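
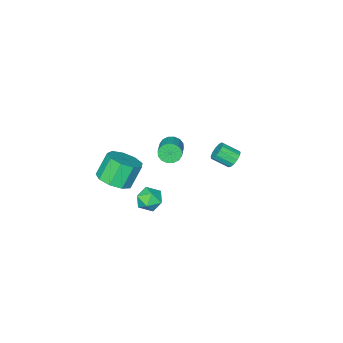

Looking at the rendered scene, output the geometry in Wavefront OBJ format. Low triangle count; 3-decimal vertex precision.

v 3.06 1.45 -1.507
v 3.468 1.928 -0.997
v 3.852 0.452 -1.203
v 4.26 0.93 -0.693
v 3.5 0.709 -0.521
v 3.011 1.325 -0.709
v 4.309 1.055 -1.491
v 3.82 1.671 -1.679
v 4.239 1.684 -0.987
v 3.739 1.47 -0.387
v 3.581 0.91 -1.813
v 3.081 0.696 -1.213
v 2.372 -3.464 -3.55
v 3.129 -2.869 -3.106
v 2.324 -2.86 -1.746
v 1.568 -3.456 -2.19
v 2.624 -2.444 -3.407
v 1.819 -2.436 -2.048
v 2.001 -2.497 -3.776
v 1.197 -2.489 -2.416
v 1.552 -3.003 -4.038
v 0.748 -2.994 -2.678
v 1.487 -3.724 -4.072
v 0.683 -3.715 -2.712
v 1.836 -4.324 -3.862
v 1.031 -4.315 -2.502
v 2.436 -4.521 -3.506
v 1.631 -4.513 -2.146
v 3.006 -4.224 -3.17
v 2.201 -4.216 -1.81
v 3.28 -3.572 -3.012
v 2.475 -3.563 -1.653
v -1.842 -3.619 -3.08
v -1.383 -3.791 -3.552
v -0.439 -2.814 -2.991
v -0.898 -2.641 -2.52
v -1.569 -3.529 -3.697
v -0.624 -2.552 -3.136
v -1.827 -3.291 -3.676
v -0.883 -2.314 -3.115
v -2.09 -3.141 -3.496
v -1.145 -2.164 -2.935
v -2.286 -3.119 -3.205
v -1.342 -2.141 -2.644
v -2.363 -3.23 -2.88
v -1.419 -2.253 -2.319
v -2.301 -3.446 -2.609
v -1.357 -2.469 -2.048
v -2.116 -3.708 -2.464
v -1.171 -2.731 -1.903
v -1.857 -3.946 -2.485
v -0.913 -2.969 -1.924
v -1.595 -4.096 -2.665
v -0.65 -3.119 -2.104
v -1.398 -4.119 -2.956
v -0.454 -3.141 -2.395
v -1.321 -4.007 -3.281
v -0.377 -3.03 -2.72
v -4.229 -1.067 -3.859
v -3.713 -0.78 -4.046
v -3.074 -1.526 -3.428
v -3.591 -1.813 -3.241
v -3.812 -0.621 -3.751
v -3.174 -1.367 -3.134
v -4.044 -0.604 -3.491
v -3.406 -1.35 -2.873
v -4.335 -0.733 -3.347
v -3.696 -1.479 -2.729
v -4.592 -0.969 -3.366
v -3.954 -1.715 -2.748
v -4.734 -1.236 -3.541
v -4.096 -1.982 -2.923
v -4.716 -1.449 -3.817
v -4.077 -2.195 -3.199
v -4.543 -1.541 -4.107
v -3.905 -2.287 -3.489
v -4.271 -1.482 -4.317
v -3.632 -2.228 -3.7
v -3.985 -1.292 -4.383
v -3.347 -2.038 -3.765
v -3.777 -1.03 -4.282
v -3.139 -1.776 -3.664
f 1 12 6
f 1 6 2
f 1 2 8
f 1 8 11
f 1 11 12
f 2 6 10
f 6 12 5
f 12 11 3
f 11 8 7
f 8 2 9
f 4 10 5
f 4 5 3
f 4 3 7
f 4 7 9
f 4 9 10
f 5 10 6
f 3 5 12
f 7 3 11
f 9 7 8
f 10 9 2
f 14 13 17
f 14 17 15
f 15 17 18
f 15 18 16
f 17 13 19
f 17 19 18
f 18 19 20
f 18 20 16
f 19 13 21
f 19 21 20
f 20 21 22
f 20 22 16
f 21 13 23
f 21 23 22
f 22 23 24
f 22 24 16
f 23 13 25
f 23 25 24
f 24 25 26
f 24 26 16
f 25 13 27
f 25 27 26
f 26 27 28
f 26 28 16
f 27 13 29
f 27 29 28
f 28 29 30
f 28 30 16
f 29 13 31
f 29 31 30
f 30 31 32
f 30 32 16
f 31 13 14
f 31 14 32
f 32 14 15
f 32 15 16
f 34 33 37
f 34 37 35
f 35 37 38
f 35 38 36
f 37 33 39
f 37 39 38
f 38 39 40
f 38 40 36
f 39 33 41
f 39 41 40
f 40 41 42
f 40 42 36
f 41 33 43
f 41 43 42
f 42 43 44
f 42 44 36
f 43 33 45
f 43 45 44
f 44 45 46
f 44 46 36
f 45 33 47
f 45 47 46
f 46 47 48
f 46 48 36
f 47 33 49
f 47 49 48
f 48 49 50
f 48 50 36
f 49 33 51
f 49 51 50
f 50 51 52
f 50 52 36
f 51 33 53
f 51 53 52
f 52 53 54
f 52 54 36
f 53 33 55
f 53 55 54
f 54 55 56
f 54 56 36
f 55 33 57
f 55 57 56
f 56 57 58
f 56 58 36
f 57 33 34
f 57 34 58
f 58 34 35
f 58 35 36
f 60 59 63
f 60 63 61
f 61 63 64
f 61 64 62
f 63 59 65
f 63 65 64
f 64 65 66
f 64 66 62
f 65 59 67
f 65 67 66
f 66 67 68
f 66 68 62
f 67 59 69
f 67 69 68
f 68 69 70
f 68 70 62
f 69 59 71
f 69 71 70
f 70 71 72
f 70 72 62
f 71 59 73
f 71 73 72
f 72 73 74
f 72 74 62
f 73 59 75
f 73 75 74
f 74 75 76
f 74 76 62
f 75 59 77
f 75 77 76
f 76 77 78
f 76 78 62
f 77 59 79
f 77 79 78
f 78 79 80
f 78 80 62
f 79 59 81
f 79 81 80
f 80 81 82
f 80 82 62
f 81 59 60
f 81 60 82
f 82 60 61
f 82 61 62



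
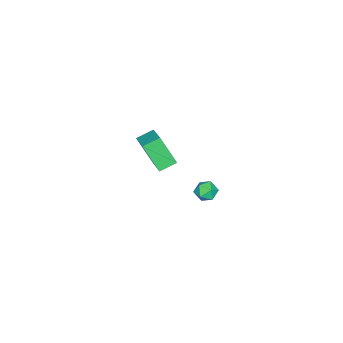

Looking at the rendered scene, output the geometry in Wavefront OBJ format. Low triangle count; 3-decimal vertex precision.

v -0.224 0.681 2.447
v -0.252 -0.184 3.84
v 0.738 1.536 2.997
v 0.711 0.671 4.39
v 0.429 0.149 2.13
v 0.402 -0.716 3.523
v 1.392 1.004 2.68
v 1.364 0.139 4.073
v -3.976 0.915 -2.898
v -3.59 1.173 -3.34
v -3.15 0.667 -2.32
v -2.764 0.925 -2.762
v -3.146 1.302 -2.41
v -3.656 1.455 -2.767
v -3.084 0.385 -2.893
v -3.594 0.538 -3.25
v -3.038 0.846 -3.336
v -3.076 1.412 -3.038
v -3.664 0.428 -2.622
v -3.702 0.994 -2.324
f 2 4 1
f 5 2 1
f 1 4 3
f 3 5 1
f 2 8 4
f 6 2 5
f 6 8 2
f 4 8 3
f 7 5 3
f 3 8 7
f 7 6 5
f 8 6 7
f 9 20 14
f 9 14 10
f 9 10 16
f 9 16 19
f 9 19 20
f 10 14 18
f 14 20 13
f 20 19 11
f 19 16 15
f 16 10 17
f 12 18 13
f 12 13 11
f 12 11 15
f 12 15 17
f 12 17 18
f 13 18 14
f 11 13 20
f 15 11 19
f 17 15 16
f 18 17 10



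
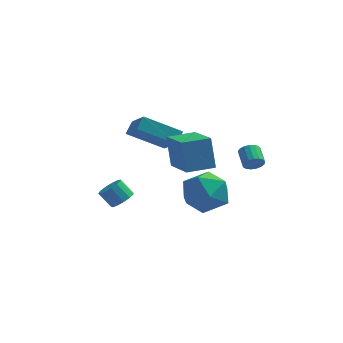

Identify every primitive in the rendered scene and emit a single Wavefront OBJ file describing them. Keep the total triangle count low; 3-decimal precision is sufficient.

v 1.782 -2.593 -0.067
v 2.638 -3.505 -0.047
v 0.902 -3.455 -1.673
v 1.758 -4.367 -1.653
v 0.905 -4.289 -0.741
v 1.449 -3.757 0.252
v 2.091 -3.203 -1.972
v 2.635 -2.671 -0.979
v 2.829 -3.883 -1.224
v 2.096 -4.553 -0.463
v 1.444 -2.407 -1.257
v 0.711 -3.077 -0.496
v -1.742 -0.695 1.311
v -1.525 -0.126 1.83
v -2.506 0.657 0.149
v -2.289 1.226 0.667
v 0.049 -0.506 0.353
v 0.266 0.063 0.871
v -0.715 0.846 -0.81
v -0.498 1.415 -0.291
v 1.043 -4.479 0.992
v 0.758 -3.989 2.553
v 0.113 -2.716 0.269
v -0.171 -2.226 1.83
v 2.251 -3.834 1.01
v 1.967 -3.344 2.571
v 1.322 -2.071 0.287
v 1.037 -1.581 1.848
v 3.388 1.993 -2.236
v 3.833 2.002 -1.913
v 3.517 2.856 -1.501
v 3.072 2.847 -1.824
v 3.909 2.133 -2.128
v 3.593 2.988 -1.716
v 3.865 2.233 -2.368
v 3.549 3.087 -1.956
v 3.712 2.277 -2.577
v 3.396 3.132 -2.166
v 3.485 2.256 -2.709
v 3.169 3.111 -2.297
v 3.236 2.175 -2.732
v 2.92 3.03 -2.32
v 3.021 2.052 -2.641
v 2.705 2.907 -2.23
v 2.891 1.916 -2.458
v 2.575 2.77 -2.046
v 2.874 1.797 -2.224
v 2.558 2.651 -1.812
v 2.975 1.723 -1.992
v 2.659 2.577 -1.58
v 3.171 1.71 -1.817
v 2.855 2.565 -1.405
v 3.417 1.763 -1.737
v 3.1 2.618 -1.325
v 3.655 1.868 -1.772
v 3.339 2.723 -1.36
v -2.651 0.364 -4.262
v -2.134 0.391 -3.836
v -2.773 0.563 -3.072
v -3.289 0.536 -3.498
v -2.188 0.744 -3.96
v -2.827 0.916 -3.197
v -2.389 0.975 -4.18
v -3.028 1.147 -3.417
v -2.673 1.013 -4.426
v -3.312 1.185 -3.663
v -2.95 0.845 -4.62
v -3.588 1.017 -3.857
v -3.132 0.524 -4.7
v -3.77 0.696 -3.937
v -3.161 0.152 -4.641
v -3.799 0.324 -3.877
v -3.028 -0.152 -4.461
v -3.667 0.02 -3.698
v -2.775 -0.293 -4.218
v -3.414 -0.121 -3.455
v -2.483 -0.225 -3.989
v -3.122 -0.053 -3.226
v -2.244 0.03 -3.846
v -2.883 0.202 -3.083
f 1 12 6
f 1 6 2
f 1 2 8
f 1 8 11
f 1 11 12
f 2 6 10
f 6 12 5
f 12 11 3
f 11 8 7
f 8 2 9
f 4 10 5
f 4 5 3
f 4 3 7
f 4 7 9
f 4 9 10
f 5 10 6
f 3 5 12
f 7 3 11
f 9 7 8
f 10 9 2
f 14 16 13
f 17 14 13
f 13 16 15
f 15 17 13
f 14 20 16
f 18 14 17
f 18 20 14
f 16 20 15
f 19 17 15
f 15 20 19
f 19 18 17
f 20 18 19
f 22 24 21
f 25 22 21
f 21 24 23
f 23 25 21
f 22 28 24
f 26 22 25
f 26 28 22
f 24 28 23
f 27 25 23
f 23 28 27
f 27 26 25
f 28 26 27
f 30 29 33
f 30 33 31
f 31 33 34
f 31 34 32
f 33 29 35
f 33 35 34
f 34 35 36
f 34 36 32
f 35 29 37
f 35 37 36
f 36 37 38
f 36 38 32
f 37 29 39
f 37 39 38
f 38 39 40
f 38 40 32
f 39 29 41
f 39 41 40
f 40 41 42
f 40 42 32
f 41 29 43
f 41 43 42
f 42 43 44
f 42 44 32
f 43 29 45
f 43 45 44
f 44 45 46
f 44 46 32
f 45 29 47
f 45 47 46
f 46 47 48
f 46 48 32
f 47 29 49
f 47 49 48
f 48 49 50
f 48 50 32
f 49 29 51
f 49 51 50
f 50 51 52
f 50 52 32
f 51 29 53
f 51 53 52
f 52 53 54
f 52 54 32
f 53 29 55
f 53 55 54
f 54 55 56
f 54 56 32
f 55 29 30
f 55 30 56
f 56 30 31
f 56 31 32
f 58 57 61
f 58 61 59
f 59 61 62
f 59 62 60
f 61 57 63
f 61 63 62
f 62 63 64
f 62 64 60
f 63 57 65
f 63 65 64
f 64 65 66
f 64 66 60
f 65 57 67
f 65 67 66
f 66 67 68
f 66 68 60
f 67 57 69
f 67 69 68
f 68 69 70
f 68 70 60
f 69 57 71
f 69 71 70
f 70 71 72
f 70 72 60
f 71 57 73
f 71 73 72
f 72 73 74
f 72 74 60
f 73 57 75
f 73 75 74
f 74 75 76
f 74 76 60
f 75 57 77
f 75 77 76
f 76 77 78
f 76 78 60
f 77 57 79
f 77 79 78
f 78 79 80
f 78 80 60
f 79 57 58
f 79 58 80
f 80 58 59
f 80 59 60



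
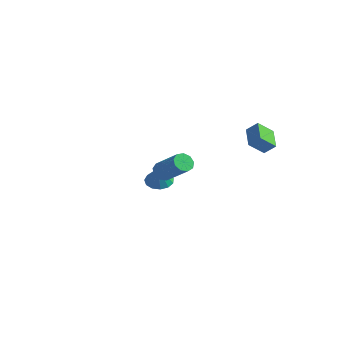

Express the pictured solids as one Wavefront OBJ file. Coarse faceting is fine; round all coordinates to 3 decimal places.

v 2.563 -3.138 1.977
v 2.884 -2.849 1.59
v 4.358 -2.953 2.736
v 4.037 -3.242 3.123
v 2.709 -2.594 1.839
v 4.183 -2.698 2.985
v 2.465 -2.594 2.152
v 3.939 -2.698 3.298
v 2.268 -2.848 2.383
v 3.742 -2.952 3.529
v 2.208 -3.238 2.424
v 3.682 -3.342 3.571
v 2.314 -3.581 2.256
v 3.788 -3.685 3.402
v 2.537 -3.717 1.957
v 4.011 -3.821 3.104
v 2.772 -3.582 1.668
v 4.246 -3.686 2.814
v 2.909 -3.239 1.523
v 4.383 -3.343 2.669
v 2.427 4.345 1.688
v 2.062 3.542 2.426
v 2.979 4.61 2.248
v 2.614 3.807 2.986
v 3.346 3.473 1.194
v 2.981 2.67 1.932
v 3.898 3.738 1.754
v 3.533 2.935 2.492
v -3.341 2.808 -2.795
v -2.799 2.327 -3.111
v -2.999 2.412 -1.605
v -2.596 2.716 -3.04
v -2.628 3.135 -2.891
v -2.887 3.449 -2.712
v -3.29 3.56 -2.559
v -3.71 3.432 -2.481
v -4.012 3.106 -2.503
v -4.101 2.685 -2.617
v -3.949 2.303 -2.788
v -3.604 2.082 -2.961
v -3.175 2.09 -3.081
f 2 1 5
f 2 5 3
f 3 5 6
f 3 6 4
f 5 1 7
f 5 7 6
f 6 7 8
f 6 8 4
f 7 1 9
f 7 9 8
f 8 9 10
f 8 10 4
f 9 1 11
f 9 11 10
f 10 11 12
f 10 12 4
f 11 1 13
f 11 13 12
f 12 13 14
f 12 14 4
f 13 1 15
f 13 15 14
f 14 15 16
f 14 16 4
f 15 1 17
f 15 17 16
f 16 17 18
f 16 18 4
f 17 1 19
f 17 19 18
f 18 19 20
f 18 20 4
f 19 1 2
f 19 2 20
f 20 2 3
f 20 3 4
f 22 24 21
f 25 22 21
f 21 24 23
f 23 25 21
f 22 28 24
f 26 22 25
f 26 28 22
f 24 28 23
f 27 25 23
f 23 28 27
f 27 26 25
f 28 26 27
f 30 29 32
f 30 32 31
f 32 29 33
f 32 33 31
f 33 29 34
f 33 34 31
f 34 29 35
f 34 35 31
f 35 29 36
f 35 36 31
f 36 29 37
f 36 37 31
f 37 29 38
f 37 38 31
f 38 29 39
f 38 39 31
f 39 29 40
f 39 40 31
f 40 29 41
f 40 41 31
f 41 29 30
f 41 30 31



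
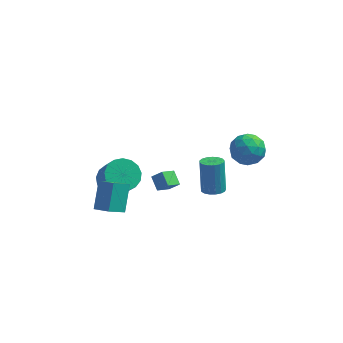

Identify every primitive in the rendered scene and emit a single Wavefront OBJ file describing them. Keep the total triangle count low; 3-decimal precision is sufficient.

v 2.398 -2.797 0.218
v 3.052 -2.966 0.358
v 2.856 -2.192 2.203
v 2.202 -2.023 2.062
v 3.074 -2.662 0.233
v 2.878 -1.887 2.077
v 2.942 -2.388 0.104
v 2.746 -1.614 1.948
v 2.685 -2.208 0.001
v 2.489 -1.434 1.845
v 2.362 -2.163 -0.052
v 2.166 -1.389 1.792
v 2.047 -2.263 -0.044
v 1.851 -1.489 1.801
v 1.813 -2.486 0.025
v 1.617 -1.712 1.87
v 1.713 -2.78 0.138
v 1.517 -2.006 1.982
v 1.77 -3.078 0.269
v 1.574 -2.303 2.113
v 1.97 -3.311 0.388
v 1.774 -2.537 2.233
v 2.269 -3.427 0.468
v 2.073 -2.653 2.313
v 2.597 -3.398 0.491
v 2.401 -2.624 2.336
v 2.88 -3.232 0.452
v 2.684 -2.458 2.296
v -3.768 0.794 -3.625
v -2.761 0.789 -4.068
v -2.085 -0.099 -2.517
v -3.092 -0.094 -2.075
v -2.779 1.242 -3.8
v -2.103 0.355 -2.25
v -3.024 1.592 -3.493
v -2.347 0.705 -1.943
v -3.439 1.76 -3.216
v -2.762 0.873 -1.666
v -3.929 1.706 -3.033
v -3.253 0.819 -1.482
v -4.383 1.443 -2.985
v -3.706 0.556 -1.435
v -4.696 1.032 -3.084
v -4.019 0.144 -1.534
v -4.796 0.565 -3.307
v -4.12 -0.322 -1.757
v -4.661 0.151 -3.603
v -3.984 -0.736 -2.053
v -4.321 -0.116 -3.904
v -3.645 -1.003 -2.354
v -3.855 -0.174 -4.141
v -3.178 -1.061 -2.591
v -3.369 -0.011 -4.26
v -2.692 -0.898 -2.71
v -2.974 0.336 -4.233
v -2.297 -0.551 -2.683
v -3.118 -4.699 -0.572
v -3.044 -3.398 0.685
v -4.011 -4.303 -0.929
v -3.938 -3.003 0.328
v -2.362 -3.837 -1.508
v -2.289 -2.537 -0.251
v -3.256 -3.442 -1.865
v -3.182 -2.141 -0.608
v -0.119 -2.315 -0.613
v -0.672 -3.064 -0.007
v -0.548 -1.614 -0.137
v -1.101 -2.362 0.468
v 0.481 -2.318 -0.068
v -0.072 -3.066 0.537
v 0.052 -1.616 0.407
v -0.501 -2.365 1.013
v 3.293 4.501 -3.073
v 4.38 4.409 -2.722
v 2.92 2.831 -2.358
v 4.007 2.739 -2.007
v 3.308 3.5 -1.512
v 3.539 4.532 -1.954
v 3.761 2.708 -3.126
v 3.992 3.74 -3.568
v 4.67 3.3 -2.755
v 4.389 3.79 -1.757
v 2.911 3.45 -3.323
v 2.63 3.94 -2.325
v 3.869 4.602 -2.96
v 3.431 2.638 -2.12
v 3.02 3.086 -1.829
v 3.659 3.032 -1.623
v 3.375 4.674 -2.509
v 4.014 4.62 -2.303
v 3.384 4.086 -1.591
v 3.286 2.62 -2.777
v 3.925 2.566 -2.571
v 3.641 4.208 -3.457
v 4.28 4.154 -3.251
v 3.916 3.154 -3.489
v 4.678 3.896 -2.773
v 4.459 2.914 -2.353
v 4.315 2.896 -3.011
v 4.45 3.502 -3.271
v 4.514 4.183 -2.187
v 4.295 3.202 -1.767
v 3.884 3.649 -1.476
v 4.019 4.256 -1.736
v 4.684 3.532 -2.206
v 3.005 4.038 -3.313
v 2.786 3.057 -2.893
v 3.281 2.984 -3.344
v 3.416 3.591 -3.604
v 2.841 4.326 -2.727
v 2.622 3.344 -2.307
v 2.85 3.738 -1.809
v 2.985 4.344 -2.069
v 2.616 3.708 -2.874
f 2 1 5
f 2 5 3
f 3 5 6
f 3 6 4
f 5 1 7
f 5 7 6
f 6 7 8
f 6 8 4
f 7 1 9
f 7 9 8
f 8 9 10
f 8 10 4
f 9 1 11
f 9 11 10
f 10 11 12
f 10 12 4
f 11 1 13
f 11 13 12
f 12 13 14
f 12 14 4
f 13 1 15
f 13 15 14
f 14 15 16
f 14 16 4
f 15 1 17
f 15 17 16
f 16 17 18
f 16 18 4
f 17 1 19
f 17 19 18
f 18 19 20
f 18 20 4
f 19 1 21
f 19 21 20
f 20 21 22
f 20 22 4
f 21 1 23
f 21 23 22
f 22 23 24
f 22 24 4
f 23 1 25
f 23 25 24
f 24 25 26
f 24 26 4
f 25 1 27
f 25 27 26
f 26 27 28
f 26 28 4
f 27 1 2
f 27 2 28
f 28 2 3
f 28 3 4
f 30 29 33
f 30 33 31
f 31 33 34
f 31 34 32
f 33 29 35
f 33 35 34
f 34 35 36
f 34 36 32
f 35 29 37
f 35 37 36
f 36 37 38
f 36 38 32
f 37 29 39
f 37 39 38
f 38 39 40
f 38 40 32
f 39 29 41
f 39 41 40
f 40 41 42
f 40 42 32
f 41 29 43
f 41 43 42
f 42 43 44
f 42 44 32
f 43 29 45
f 43 45 44
f 44 45 46
f 44 46 32
f 45 29 47
f 45 47 46
f 46 47 48
f 46 48 32
f 47 29 49
f 47 49 48
f 48 49 50
f 48 50 32
f 49 29 51
f 49 51 50
f 50 51 52
f 50 52 32
f 51 29 53
f 51 53 52
f 52 53 54
f 52 54 32
f 53 29 55
f 53 55 54
f 54 55 56
f 54 56 32
f 55 29 30
f 55 30 56
f 56 30 31
f 56 31 32
f 58 60 57
f 61 58 57
f 57 60 59
f 59 61 57
f 58 64 60
f 62 58 61
f 62 64 58
f 60 64 59
f 63 61 59
f 59 64 63
f 63 62 61
f 64 62 63
f 66 68 65
f 69 66 65
f 65 68 67
f 67 69 65
f 66 72 68
f 70 66 69
f 70 72 66
f 68 72 67
f 71 69 67
f 67 72 71
f 71 70 69
f 72 70 71
f 73 110 89
f 110 84 113
f 89 113 78
f 110 113 89
f 73 89 85
f 89 78 90
f 85 90 74
f 89 90 85
f 73 85 94
f 85 74 95
f 94 95 80
f 85 95 94
f 73 94 106
f 94 80 109
f 106 109 83
f 94 109 106
f 73 106 110
f 106 83 114
f 110 114 84
f 106 114 110
f 74 90 101
f 90 78 104
f 101 104 82
f 90 104 101
f 78 113 91
f 113 84 112
f 91 112 77
f 113 112 91
f 84 114 111
f 114 83 107
f 111 107 75
f 114 107 111
f 83 109 108
f 109 80 96
f 108 96 79
f 109 96 108
f 80 95 100
f 95 74 97
f 100 97 81
f 95 97 100
f 76 102 88
f 102 82 103
f 88 103 77
f 102 103 88
f 76 88 86
f 88 77 87
f 86 87 75
f 88 87 86
f 76 86 93
f 86 75 92
f 93 92 79
f 86 92 93
f 76 93 98
f 93 79 99
f 98 99 81
f 93 99 98
f 76 98 102
f 98 81 105
f 102 105 82
f 98 105 102
f 77 103 91
f 103 82 104
f 91 104 78
f 103 104 91
f 75 87 111
f 87 77 112
f 111 112 84
f 87 112 111
f 79 92 108
f 92 75 107
f 108 107 83
f 92 107 108
f 81 99 100
f 99 79 96
f 100 96 80
f 99 96 100
f 82 105 101
f 105 81 97
f 101 97 74
f 105 97 101



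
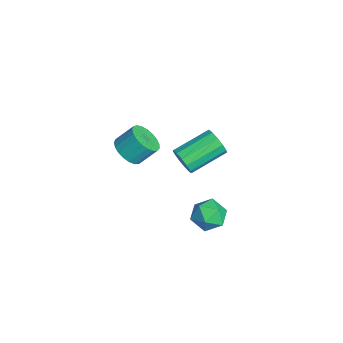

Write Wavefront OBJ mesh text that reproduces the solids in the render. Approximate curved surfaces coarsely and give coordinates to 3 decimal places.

v 2.913 3.338 -1.481
v 3.631 3.933 -1.122
v 3.849 2.047 -1.218
v 4.567 2.642 -0.859
v 3.72 2.518 -0.346
v 3.141 3.315 -0.508
v 4.339 2.665 -1.832
v 3.76 3.462 -1.994
v 4.513 3.516 -1.339
v 4.13 3.425 -0.421
v 3.35 2.555 -1.919
v 2.967 2.464 -1.001
v -2.853 0.224 -1.822
v -1.925 0.395 -2.049
v -1.86 1.346 -1.065
v -2.787 1.176 -0.838
v -2.119 0.656 -2.288
v -2.054 1.607 -1.304
v -2.44 0.842 -2.446
v -2.375 1.793 -1.463
v -2.832 0.921 -2.497
v -2.767 1.872 -1.513
v -3.228 0.88 -2.431
v -3.163 1.831 -1.447
v -3.559 0.725 -2.259
v -3.494 1.676 -1.276
v -3.768 0.484 -2.012
v -3.702 1.435 -1.028
v -3.818 0.198 -1.732
v -3.753 1.149 -0.749
v -3.702 -0.083 -1.468
v -3.636 0.868 -0.484
v -3.439 -0.312 -1.265
v -3.373 0.64 -0.281
v -3.074 -0.447 -1.158
v -3.009 0.504 -0.174
v -2.671 -0.467 -1.166
v -2.606 0.485 -0.182
v -2.3 -0.367 -1.287
v -2.234 0.585 -0.303
v -2.024 -0.164 -1.501
v -1.959 0.787 -0.517
v -1.891 0.105 -1.77
v -1.826 1.056 -0.787
v 0.602 2.338 0.229
v 1.058 2.23 0.901
v 0.454 4.174 1.624
v -0.002 4.282 0.951
v 1.333 2.431 0.589
v 0.729 4.375 1.312
v 1.375 2.603 0.162
v 0.771 4.547 0.885
v 1.172 2.691 -0.243
v 0.568 4.635 0.479
v 0.788 2.666 -0.499
v 0.184 4.61 0.223
v 0.345 2.538 -0.524
v -0.259 4.482 0.199
v -0.017 2.346 -0.31
v -0.621 4.29 0.413
v -0.182 2.151 0.076
v -0.786 4.095 0.798
v -0.098 2.016 0.509
v -0.702 3.96 1.232
v 0.208 1.983 0.854
v -0.396 3.927 1.577
v 0.639 2.063 1
v 0.035 4.007 1.723
f 1 12 6
f 1 6 2
f 1 2 8
f 1 8 11
f 1 11 12
f 2 6 10
f 6 12 5
f 12 11 3
f 11 8 7
f 8 2 9
f 4 10 5
f 4 5 3
f 4 3 7
f 4 7 9
f 4 9 10
f 5 10 6
f 3 5 12
f 7 3 11
f 9 7 8
f 10 9 2
f 14 13 17
f 14 17 15
f 15 17 18
f 15 18 16
f 17 13 19
f 17 19 18
f 18 19 20
f 18 20 16
f 19 13 21
f 19 21 20
f 20 21 22
f 20 22 16
f 21 13 23
f 21 23 22
f 22 23 24
f 22 24 16
f 23 13 25
f 23 25 24
f 24 25 26
f 24 26 16
f 25 13 27
f 25 27 26
f 26 27 28
f 26 28 16
f 27 13 29
f 27 29 28
f 28 29 30
f 28 30 16
f 29 13 31
f 29 31 30
f 30 31 32
f 30 32 16
f 31 13 33
f 31 33 32
f 32 33 34
f 32 34 16
f 33 13 35
f 33 35 34
f 34 35 36
f 34 36 16
f 35 13 37
f 35 37 36
f 36 37 38
f 36 38 16
f 37 13 39
f 37 39 38
f 38 39 40
f 38 40 16
f 39 13 41
f 39 41 40
f 40 41 42
f 40 42 16
f 41 13 43
f 41 43 42
f 42 43 44
f 42 44 16
f 43 13 14
f 43 14 44
f 44 14 15
f 44 15 16
f 46 45 49
f 46 49 47
f 47 49 50
f 47 50 48
f 49 45 51
f 49 51 50
f 50 51 52
f 50 52 48
f 51 45 53
f 51 53 52
f 52 53 54
f 52 54 48
f 53 45 55
f 53 55 54
f 54 55 56
f 54 56 48
f 55 45 57
f 55 57 56
f 56 57 58
f 56 58 48
f 57 45 59
f 57 59 58
f 58 59 60
f 58 60 48
f 59 45 61
f 59 61 60
f 60 61 62
f 60 62 48
f 61 45 63
f 61 63 62
f 62 63 64
f 62 64 48
f 63 45 65
f 63 65 64
f 64 65 66
f 64 66 48
f 65 45 67
f 65 67 66
f 66 67 68
f 66 68 48
f 67 45 46
f 67 46 68
f 68 46 47
f 68 47 48



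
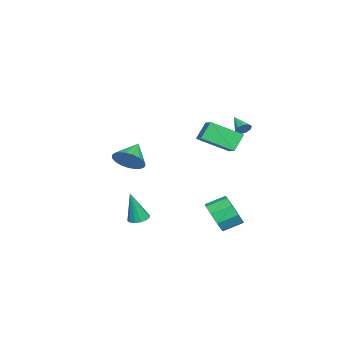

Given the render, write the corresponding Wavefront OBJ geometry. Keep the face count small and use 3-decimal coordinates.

v -3.082 2.985 2.089
v -2.672 2.774 2.35
v -3.838 2.255 2.691
v -2.801 3.059 2.533
v -3.063 3.309 2.508
v -3.333 3.408 2.288
v -3.486 3.308 1.975
v -3.451 3.058 1.715
v -3.243 2.773 1.631
v -2.96 2.587 1.761
v -2.734 2.588 2.045
v -1.028 -2.612 -4.778
v -0.683 -2.04 -4.724
v -0.692 -3.008 -2.722
v -1.012 -1.954 -4.653
v -1.345 -2.044 -4.617
v -1.592 -2.286 -4.623
v -1.689 -2.616 -4.671
v -1.608 -2.945 -4.747
v -1.372 -3.184 -4.832
v -1.043 -3.27 -4.902
v -0.711 -3.18 -4.939
v -0.463 -2.937 -4.933
v -0.366 -2.607 -4.885
v -0.447 -2.279 -4.808
v 1.06 1.883 3.961
v 2.142 2.457 4.453
v 0.574 3.604 3.023
v 1.656 4.178 3.515
v 1.704 1.522 2.965
v 2.786 2.096 3.457
v 1.218 3.243 2.027
v 2.3 3.817 2.519
v -2.42 -3.63 -0.867
v -1.916 -4.023 -0.045
v -3.72 -3.43 0.027
v -1.828 -3.601 -0.012
v -1.842 -3.184 -0.126
v -1.956 -2.844 -0.368
v -2.15 -2.64 -0.696
v -2.391 -2.608 -1.054
v -2.637 -2.752 -1.38
v -2.845 -3.048 -1.616
v -2.98 -3.445 -1.723
v -3.018 -3.874 -1.682
v -2.952 -4.26 -1.5
v -2.795 -4.538 -1.208
v -2.572 -4.659 -0.858
v -2.324 -4.602 -0.508
v -2.092 -4.377 -0.221
v 0.861 2.328 -3.338
v 1.726 2.378 -2.677
v 1.224 3.442 -2.1
v 0.359 3.392 -2.762
v 1.855 2.775 -3.295
v 1.352 3.838 -2.719
v 1.519 2.962 -3.934
v 1.016 4.025 -3.357
v 0.875 2.853 -4.294
v 0.372 3.916 -3.717
v 0.225 2.498 -4.207
v -0.278 3.562 -3.63
v -0.128 2.064 -3.713
v -0.63 3.128 -3.136
v -0.017 1.754 -3.044
v -0.52 2.817 -2.468
v 0.504 1.712 -2.513
v 0.002 2.776 -1.936
v 1.193 1.959 -2.368
v 0.69 3.022 -1.791
f 2 1 4
f 2 4 3
f 4 1 5
f 4 5 3
f 5 1 6
f 5 6 3
f 6 1 7
f 6 7 3
f 7 1 8
f 7 8 3
f 8 1 9
f 8 9 3
f 9 1 10
f 9 10 3
f 10 1 11
f 10 11 3
f 11 1 2
f 11 2 3
f 13 12 15
f 13 15 14
f 15 12 16
f 15 16 14
f 16 12 17
f 16 17 14
f 17 12 18
f 17 18 14
f 18 12 19
f 18 19 14
f 19 12 20
f 19 20 14
f 20 12 21
f 20 21 14
f 21 12 22
f 21 22 14
f 22 12 23
f 22 23 14
f 23 12 24
f 23 24 14
f 24 12 25
f 24 25 14
f 25 12 13
f 25 13 14
f 27 29 26
f 30 27 26
f 26 29 28
f 28 30 26
f 27 33 29
f 31 27 30
f 31 33 27
f 29 33 28
f 32 30 28
f 28 33 32
f 32 31 30
f 33 31 32
f 35 34 37
f 35 37 36
f 37 34 38
f 37 38 36
f 38 34 39
f 38 39 36
f 39 34 40
f 39 40 36
f 40 34 41
f 40 41 36
f 41 34 42
f 41 42 36
f 42 34 43
f 42 43 36
f 43 34 44
f 43 44 36
f 44 34 45
f 44 45 36
f 45 34 46
f 45 46 36
f 46 34 47
f 46 47 36
f 47 34 48
f 47 48 36
f 48 34 49
f 48 49 36
f 49 34 50
f 49 50 36
f 50 34 35
f 50 35 36
f 52 51 55
f 52 55 53
f 53 55 56
f 53 56 54
f 55 51 57
f 55 57 56
f 56 57 58
f 56 58 54
f 57 51 59
f 57 59 58
f 58 59 60
f 58 60 54
f 59 51 61
f 59 61 60
f 60 61 62
f 60 62 54
f 61 51 63
f 61 63 62
f 62 63 64
f 62 64 54
f 63 51 65
f 63 65 64
f 64 65 66
f 64 66 54
f 65 51 67
f 65 67 66
f 66 67 68
f 66 68 54
f 67 51 69
f 67 69 68
f 68 69 70
f 68 70 54
f 69 51 52
f 69 52 70
f 70 52 53
f 70 53 54



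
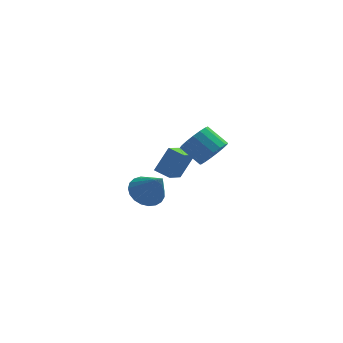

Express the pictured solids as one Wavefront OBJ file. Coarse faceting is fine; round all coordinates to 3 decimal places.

v -1.438 2.303 -1.429
v -2.097 1.084 -0.711
v -2.22 2.883 -1.161
v -2.879 1.664 -0.443
v -0.641 2.716 0.003
v -1.3 1.497 0.721
v -1.423 3.296 0.271
v -2.082 2.077 0.989
v -3.19 3.619 -3.269
v -2.209 3.62 -3.766
v -2.37 2.561 -1.651
v -2.193 4.006 -3.522
v -2.348 4.326 -3.234
v -2.65 4.523 -2.953
v -3.045 4.564 -2.725
v -3.465 4.441 -2.592
v -3.838 4.176 -2.576
v -4.098 3.815 -2.68
v -4.202 3.42 -2.886
v -4.131 3.059 -3.157
v -3.897 2.795 -3.449
v -3.541 2.673 -3.709
v -3.125 2.715 -3.893
v -2.719 2.913 -3.969
v -2.396 3.233 -3.924
v -0.101 -2.596 3.169
v 0.441 -2.8 3.96
v -0.517 -2.089 4.801
v -1.059 -1.884 4.011
v 0.613 -2.391 3.809
v -0.345 -1.679 4.65
v 0.621 -2.028 3.511
v -0.337 -1.317 4.353
v 0.464 -1.795 3.136
v -0.494 -1.084 3.977
v 0.177 -1.746 2.768
v -0.781 -1.035 3.609
v -0.173 -1.891 2.492
v -1.131 -1.18 3.333
v -0.507 -2.198 2.371
v -1.465 -1.487 3.212
v -0.748 -2.596 2.433
v -1.706 -1.884 3.275
v -0.84 -2.993 2.664
v -1.798 -2.282 3.505
v -0.764 -3.3 3.01
v -1.722 -2.589 3.852
v -0.535 -3.445 3.393
v -1.493 -2.734 4.235
v -0.207 -3.396 3.725
v -1.165 -2.684 4.567
v 0.145 -3.163 3.929
v -0.813 -2.452 4.771
f 2 4 1
f 5 2 1
f 1 4 3
f 3 5 1
f 2 8 4
f 6 2 5
f 6 8 2
f 4 8 3
f 7 5 3
f 3 8 7
f 7 6 5
f 8 6 7
f 10 9 12
f 10 12 11
f 12 9 13
f 12 13 11
f 13 9 14
f 13 14 11
f 14 9 15
f 14 15 11
f 15 9 16
f 15 16 11
f 16 9 17
f 16 17 11
f 17 9 18
f 17 18 11
f 18 9 19
f 18 19 11
f 19 9 20
f 19 20 11
f 20 9 21
f 20 21 11
f 21 9 22
f 21 22 11
f 22 9 23
f 22 23 11
f 23 9 24
f 23 24 11
f 24 9 25
f 24 25 11
f 25 9 10
f 25 10 11
f 27 26 30
f 27 30 28
f 28 30 31
f 28 31 29
f 30 26 32
f 30 32 31
f 31 32 33
f 31 33 29
f 32 26 34
f 32 34 33
f 33 34 35
f 33 35 29
f 34 26 36
f 34 36 35
f 35 36 37
f 35 37 29
f 36 26 38
f 36 38 37
f 37 38 39
f 37 39 29
f 38 26 40
f 38 40 39
f 39 40 41
f 39 41 29
f 40 26 42
f 40 42 41
f 41 42 43
f 41 43 29
f 42 26 44
f 42 44 43
f 43 44 45
f 43 45 29
f 44 26 46
f 44 46 45
f 45 46 47
f 45 47 29
f 46 26 48
f 46 48 47
f 47 48 49
f 47 49 29
f 48 26 50
f 48 50 49
f 49 50 51
f 49 51 29
f 50 26 52
f 50 52 51
f 51 52 53
f 51 53 29
f 52 26 27
f 52 27 53
f 53 27 28
f 53 28 29



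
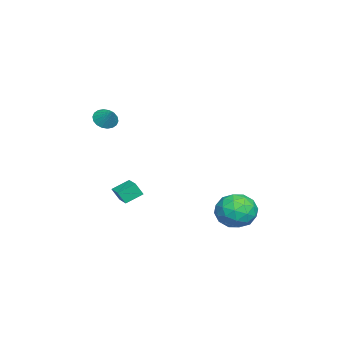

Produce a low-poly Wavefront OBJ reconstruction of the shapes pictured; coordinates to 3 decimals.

v -1.805 3.189 -3.084
v -1.032 3.448 -3.962
v -0.408 2.232 -2.138
v 0.365 2.491 -3.016
v -0.04 3.361 -2.298
v -0.903 3.953 -2.883
v -0.537 1.727 -3.217
v -1.4 2.319 -3.802
v -0.249 2.544 -4.045
v 0.059 3.554 -3.477
v -1.499 2.126 -2.623
v -1.191 3.136 -2.055
v -1.541 3.403 -3.606
v 0.101 2.277 -2.494
v -0.137 2.789 -2.072
v 0.317 2.941 -2.588
v -1.465 3.699 -2.972
v -1.01 3.852 -3.488
v -0.427 3.8 -2.51
v -0.43 1.828 -2.612
v 0.025 1.981 -3.128
v -1.757 2.739 -3.512
v -1.303 2.891 -4.028
v -1.013 1.88 -3.59
v -0.626 3.024 -4.171
v 0.195 2.461 -3.615
v -0.336 2.012 -3.733
v -0.843 2.36 -4.077
v -0.445 3.617 -3.837
v 0.376 3.054 -3.281
v 0.138 3.566 -2.859
v -0.369 3.914 -3.203
v 0.015 3.086 -3.886
v -1.816 2.626 -2.819
v -0.995 2.063 -2.263
v -1.071 1.766 -2.897
v -1.578 2.114 -3.241
v -1.635 3.219 -2.485
v -0.814 2.656 -1.929
v -0.597 3.32 -2.023
v -1.104 3.668 -2.367
v -1.455 2.594 -2.214
v -0.956 -4.08 2.872
v -0.377 -4.403 2.62
v -0.324 -3.52 3.608
v -0.397 -4.144 2.44
v -0.528 -3.872 2.346
v -0.744 -3.642 2.356
v -1.002 -3.498 2.468
v -1.251 -3.47 2.661
v -1.441 -3.562 2.895
v -1.536 -3.757 3.125
v -1.516 -4.016 3.305
v -1.384 -4.288 3.399
v -1.168 -4.518 3.389
v -0.911 -4.662 3.277
v -0.662 -4.69 3.084
v -0.471 -4.598 2.85
v -2.369 -2.765 -2.699
v -2.251 -3.162 -1.934
v -1.414 -2.198 -2.553
v -1.295 -2.595 -1.788
v -1.805 -3.585 -3.212
v -1.686 -3.982 -2.447
v -0.849 -3.018 -3.066
v -0.731 -3.415 -2.301
f 1 38 17
f 38 12 41
f 17 41 6
f 38 41 17
f 1 17 13
f 17 6 18
f 13 18 2
f 17 18 13
f 1 13 22
f 13 2 23
f 22 23 8
f 13 23 22
f 1 22 34
f 22 8 37
f 34 37 11
f 22 37 34
f 1 34 38
f 34 11 42
f 38 42 12
f 34 42 38
f 2 18 29
f 18 6 32
f 29 32 10
f 18 32 29
f 6 41 19
f 41 12 40
f 19 40 5
f 41 40 19
f 12 42 39
f 42 11 35
f 39 35 3
f 42 35 39
f 11 37 36
f 37 8 24
f 36 24 7
f 37 24 36
f 8 23 28
f 23 2 25
f 28 25 9
f 23 25 28
f 4 30 16
f 30 10 31
f 16 31 5
f 30 31 16
f 4 16 14
f 16 5 15
f 14 15 3
f 16 15 14
f 4 14 21
f 14 3 20
f 21 20 7
f 14 20 21
f 4 21 26
f 21 7 27
f 26 27 9
f 21 27 26
f 4 26 30
f 26 9 33
f 30 33 10
f 26 33 30
f 5 31 19
f 31 10 32
f 19 32 6
f 31 32 19
f 3 15 39
f 15 5 40
f 39 40 12
f 15 40 39
f 7 20 36
f 20 3 35
f 36 35 11
f 20 35 36
f 9 27 28
f 27 7 24
f 28 24 8
f 27 24 28
f 10 33 29
f 33 9 25
f 29 25 2
f 33 25 29
f 44 43 46
f 44 46 45
f 46 43 47
f 46 47 45
f 47 43 48
f 47 48 45
f 48 43 49
f 48 49 45
f 49 43 50
f 49 50 45
f 50 43 51
f 50 51 45
f 51 43 52
f 51 52 45
f 52 43 53
f 52 53 45
f 53 43 54
f 53 54 45
f 54 43 55
f 54 55 45
f 55 43 56
f 55 56 45
f 56 43 57
f 56 57 45
f 57 43 58
f 57 58 45
f 58 43 44
f 58 44 45
f 60 62 59
f 63 60 59
f 59 62 61
f 61 63 59
f 60 66 62
f 64 60 63
f 64 66 60
f 62 66 61
f 65 63 61
f 61 66 65
f 65 64 63
f 66 64 65



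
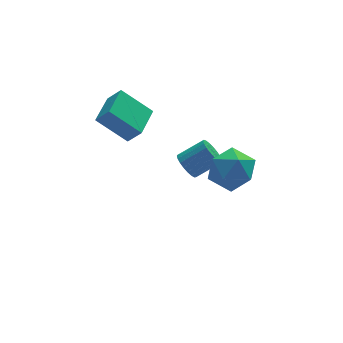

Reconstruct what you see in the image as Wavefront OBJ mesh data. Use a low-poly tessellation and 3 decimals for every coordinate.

v 0.436 -2.849 2.008
v 1.02 -1.883 2.377
v 1.96 -3.937 2.443
v 2.544 -2.971 2.812
v 1.615 -3.376 3.432
v 0.673 -2.704 3.163
v 2.307 -3.116 1.657
v 1.365 -2.444 1.388
v 2.176 -2.048 2.16
v 1.749 -2.209 3.257
v 1.231 -3.611 1.563
v 0.804 -3.772 2.66
v 1.208 2.361 -1.788
v 1.604 2.168 -2.395
v 2.847 2.085 -1.56
v 2.452 2.279 -0.952
v 1.627 2.479 -2.399
v 2.87 2.396 -1.564
v 1.578 2.77 -2.297
v 2.821 2.687 -1.462
v 1.465 2.99 -2.107
v 2.708 2.907 -1.272
v 1.308 3.101 -1.862
v 2.551 3.018 -1.027
v 1.133 3.085 -1.604
v 2.376 3.002 -0.769
v 0.972 2.943 -1.377
v 2.215 2.86 -0.542
v 0.851 2.701 -1.222
v 2.094 2.618 -0.387
v 0.792 2.4 -1.165
v 2.036 2.317 -0.329
v 0.806 2.093 -1.215
v 2.049 2.01 -0.38
v 0.889 1.832 -1.364
v 2.132 1.749 -0.529
v 1.027 1.662 -1.586
v 2.27 1.579 -0.751
v 1.196 1.614 -1.844
v 2.439 1.531 -1.009
v 1.368 1.694 -2.091
v 2.611 1.612 -1.256
v 1.512 1.891 -2.286
v 2.755 1.808 -1.451
v -1.897 1.315 1.735
v -1.38 0.882 2.54
v -3.153 2.066 2.946
v -2.636 1.633 3.751
v -0.924 2.727 1.869
v -0.407 2.294 2.674
v -2.18 3.478 3.08
v -1.663 3.045 3.885
f 1 12 6
f 1 6 2
f 1 2 8
f 1 8 11
f 1 11 12
f 2 6 10
f 6 12 5
f 12 11 3
f 11 8 7
f 8 2 9
f 4 10 5
f 4 5 3
f 4 3 7
f 4 7 9
f 4 9 10
f 5 10 6
f 3 5 12
f 7 3 11
f 9 7 8
f 10 9 2
f 14 13 17
f 14 17 15
f 15 17 18
f 15 18 16
f 17 13 19
f 17 19 18
f 18 19 20
f 18 20 16
f 19 13 21
f 19 21 20
f 20 21 22
f 20 22 16
f 21 13 23
f 21 23 22
f 22 23 24
f 22 24 16
f 23 13 25
f 23 25 24
f 24 25 26
f 24 26 16
f 25 13 27
f 25 27 26
f 26 27 28
f 26 28 16
f 27 13 29
f 27 29 28
f 28 29 30
f 28 30 16
f 29 13 31
f 29 31 30
f 30 31 32
f 30 32 16
f 31 13 33
f 31 33 32
f 32 33 34
f 32 34 16
f 33 13 35
f 33 35 34
f 34 35 36
f 34 36 16
f 35 13 37
f 35 37 36
f 36 37 38
f 36 38 16
f 37 13 39
f 37 39 38
f 38 39 40
f 38 40 16
f 39 13 41
f 39 41 40
f 40 41 42
f 40 42 16
f 41 13 43
f 41 43 42
f 42 43 44
f 42 44 16
f 43 13 14
f 43 14 44
f 44 14 15
f 44 15 16
f 46 48 45
f 49 46 45
f 45 48 47
f 47 49 45
f 46 52 48
f 50 46 49
f 50 52 46
f 48 52 47
f 51 49 47
f 47 52 51
f 51 50 49
f 52 50 51



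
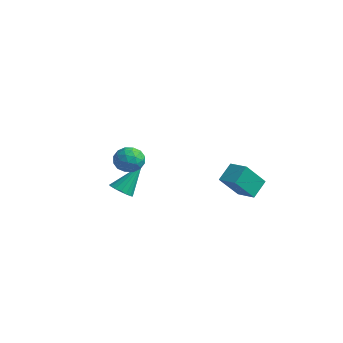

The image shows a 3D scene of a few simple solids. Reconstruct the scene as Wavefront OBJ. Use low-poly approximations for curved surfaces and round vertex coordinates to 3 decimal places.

v 1.116 3.939 -1.64
v 1.039 2.627 -0.159
v 0.899 4.934 -0.77
v 0.821 3.622 0.711
v 2.339 4.058 -1.471
v 2.261 2.746 0.01
v 2.121 5.053 -0.601
v 2.044 3.741 0.88
v -1.677 -2.017 -0.663
v -0.943 -1.915 -0.832
v -1.463 -0.743 1.043
v -1.112 -1.647 -1.011
v -1.41 -1.464 -1.11
v -1.77 -1.408 -1.107
v -2.108 -1.491 -1.002
v -2.347 -1.695 -0.819
v -2.433 -1.973 -0.601
v -2.346 -2.261 -0.397
v -2.105 -2.493 -0.253
v -1.767 -2.616 -0.204
v -1.407 -2.602 -0.259
v -1.11 -2.454 -0.407
v -0.942 -2.206 -0.614
v -0.158 -3.049 2.84
v 0.365 -2.672 3.475
v 1.015 -3.708 2.265
v 1.538 -3.331 2.9
v 0.941 -3.971 3.127
v 0.216 -3.564 3.482
v 1.164 -2.816 2.258
v 0.439 -2.409 2.613
v 1.181 -2.528 3.115
v 1.044 -3.242 3.652
v 0.336 -3.138 2.088
v 0.199 -3.852 2.625
v 0 -2.803 3.208
v 1.38 -3.577 2.532
v 1.029 -3.954 2.666
v 1.336 -3.732 3.039
v -0.087 -3.327 3.212
v 0.22 -3.106 3.585
v 0.559 -3.869 3.381
v 1.16 -3.274 2.155
v 1.467 -3.053 2.528
v 0.044 -2.648 2.701
v 0.351 -2.426 3.074
v 0.821 -2.511 2.359
v 0.788 -2.497 3.369
v 1.477 -2.884 3.032
v 1.257 -2.581 2.654
v 0.831 -2.342 2.863
v 0.707 -2.916 3.685
v 1.396 -3.303 3.347
v 1.046 -3.68 3.481
v 0.619 -3.441 3.69
v 1.187 -2.832 3.474
v -0.016 -3.077 2.393
v 0.673 -3.464 2.055
v 0.761 -2.939 2.05
v 0.334 -2.7 2.259
v -0.097 -3.496 2.708
v 0.592 -3.883 2.371
v 0.549 -4.038 2.877
v 0.123 -3.799 3.086
v 0.193 -3.548 2.266
f 2 4 1
f 5 2 1
f 1 4 3
f 3 5 1
f 2 8 4
f 6 2 5
f 6 8 2
f 4 8 3
f 7 5 3
f 3 8 7
f 7 6 5
f 8 6 7
f 10 9 12
f 10 12 11
f 12 9 13
f 12 13 11
f 13 9 14
f 13 14 11
f 14 9 15
f 14 15 11
f 15 9 16
f 15 16 11
f 16 9 17
f 16 17 11
f 17 9 18
f 17 18 11
f 18 9 19
f 18 19 11
f 19 9 20
f 19 20 11
f 20 9 21
f 20 21 11
f 21 9 22
f 21 22 11
f 22 9 23
f 22 23 11
f 23 9 10
f 23 10 11
f 24 61 40
f 61 35 64
f 40 64 29
f 61 64 40
f 24 40 36
f 40 29 41
f 36 41 25
f 40 41 36
f 24 36 45
f 36 25 46
f 45 46 31
f 36 46 45
f 24 45 57
f 45 31 60
f 57 60 34
f 45 60 57
f 24 57 61
f 57 34 65
f 61 65 35
f 57 65 61
f 25 41 52
f 41 29 55
f 52 55 33
f 41 55 52
f 29 64 42
f 64 35 63
f 42 63 28
f 64 63 42
f 35 65 62
f 65 34 58
f 62 58 26
f 65 58 62
f 34 60 59
f 60 31 47
f 59 47 30
f 60 47 59
f 31 46 51
f 46 25 48
f 51 48 32
f 46 48 51
f 27 53 39
f 53 33 54
f 39 54 28
f 53 54 39
f 27 39 37
f 39 28 38
f 37 38 26
f 39 38 37
f 27 37 44
f 37 26 43
f 44 43 30
f 37 43 44
f 27 44 49
f 44 30 50
f 49 50 32
f 44 50 49
f 27 49 53
f 49 32 56
f 53 56 33
f 49 56 53
f 28 54 42
f 54 33 55
f 42 55 29
f 54 55 42
f 26 38 62
f 38 28 63
f 62 63 35
f 38 63 62
f 30 43 59
f 43 26 58
f 59 58 34
f 43 58 59
f 32 50 51
f 50 30 47
f 51 47 31
f 50 47 51
f 33 56 52
f 56 32 48
f 52 48 25
f 56 48 52



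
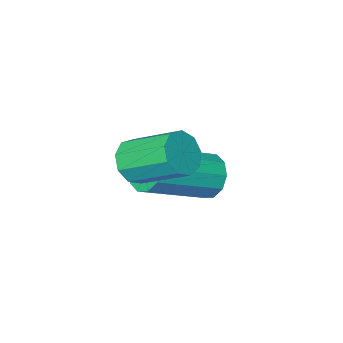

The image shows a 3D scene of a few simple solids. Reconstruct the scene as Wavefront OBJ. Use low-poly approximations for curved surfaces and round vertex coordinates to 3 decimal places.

v -4.148 1.669 -1.209
v -3.824 1.855 -1.836
v -1.928 1.716 -0.898
v -2.252 1.531 -0.271
v -3.91 2.234 -1.607
v -2.014 2.095 -0.668
v -4.087 2.397 -1.225
v -2.191 2.258 -0.287
v -4.287 2.282 -0.837
v -2.391 2.143 0.101
v -4.434 1.933 -0.592
v -2.538 1.795 0.347
v -4.472 1.484 -0.582
v -2.576 1.345 0.356
v -4.386 1.105 -0.812
v -2.49 0.966 0.127
v -4.209 0.942 -1.193
v -2.313 0.803 -0.255
v -4.009 1.057 -1.581
v -2.113 0.918 -0.643
v -3.862 1.405 -1.827
v -1.966 1.267 -0.888
v -1.414 2.464 0.979
v -0.987 2.916 0.679
v -1.68 4.128 1.521
v -2.106 3.676 1.821
v -1.381 2.87 0.422
v -2.073 4.082 1.264
v -1.789 2.634 0.426
v -2.482 3.845 1.268
v -2.022 2.318 0.688
v -2.715 3.53 1.53
v -1.97 2.071 1.087
v -2.663 3.283 1.929
v -1.658 2.008 1.435
v -2.351 3.219 2.277
v -1.231 2.158 1.57
v -1.924 3.37 2.412
v -0.89 2.452 1.428
v -1.583 3.663 2.27
v -0.794 2.751 1.076
v -1.486 3.963 1.918
f 2 1 5
f 2 5 3
f 3 5 6
f 3 6 4
f 5 1 7
f 5 7 6
f 6 7 8
f 6 8 4
f 7 1 9
f 7 9 8
f 8 9 10
f 8 10 4
f 9 1 11
f 9 11 10
f 10 11 12
f 10 12 4
f 11 1 13
f 11 13 12
f 12 13 14
f 12 14 4
f 13 1 15
f 13 15 14
f 14 15 16
f 14 16 4
f 15 1 17
f 15 17 16
f 16 17 18
f 16 18 4
f 17 1 19
f 17 19 18
f 18 19 20
f 18 20 4
f 19 1 21
f 19 21 20
f 20 21 22
f 20 22 4
f 21 1 2
f 21 2 22
f 22 2 3
f 22 3 4
f 24 23 27
f 24 27 25
f 25 27 28
f 25 28 26
f 27 23 29
f 27 29 28
f 28 29 30
f 28 30 26
f 29 23 31
f 29 31 30
f 30 31 32
f 30 32 26
f 31 23 33
f 31 33 32
f 32 33 34
f 32 34 26
f 33 23 35
f 33 35 34
f 34 35 36
f 34 36 26
f 35 23 37
f 35 37 36
f 36 37 38
f 36 38 26
f 37 23 39
f 37 39 38
f 38 39 40
f 38 40 26
f 39 23 41
f 39 41 40
f 40 41 42
f 40 42 26
f 41 23 24
f 41 24 42
f 42 24 25
f 42 25 26



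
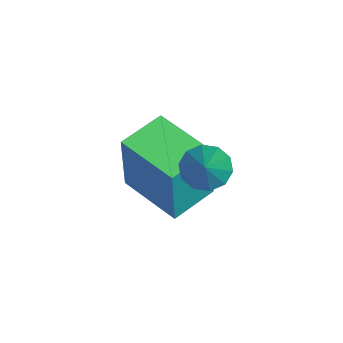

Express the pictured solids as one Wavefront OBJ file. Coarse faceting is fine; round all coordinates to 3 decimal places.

v -4.385 -3.916 -2.18
v -3.953 -3.968 -0.074
v -3.137 -2.596 -2.403
v -2.705 -2.649 -0.298
v -3.415 -4.871 -2.402
v -2.983 -4.924 -0.297
v -2.167 -3.552 -2.626
v -1.735 -3.604 -0.52
v -1.237 -2.776 0.414
v -0.916 -2.3 0.089
v -0.243 -2.784 1.386
v -1.172 -2.122 0.352
v -1.453 -2.194 0.639
v -1.651 -2.489 0.84
v -1.692 -2.893 0.878
v -1.558 -3.252 0.739
v -1.302 -3.43 0.476
v -1.021 -3.358 0.189
v -0.823 -3.064 -0.012
v -0.782 -2.66 -0.05
f 2 4 1
f 5 2 1
f 1 4 3
f 3 5 1
f 2 8 4
f 6 2 5
f 6 8 2
f 4 8 3
f 7 5 3
f 3 8 7
f 7 6 5
f 8 6 7
f 10 9 12
f 10 12 11
f 12 9 13
f 12 13 11
f 13 9 14
f 13 14 11
f 14 9 15
f 14 15 11
f 15 9 16
f 15 16 11
f 16 9 17
f 16 17 11
f 17 9 18
f 17 18 11
f 18 9 19
f 18 19 11
f 19 9 20
f 19 20 11
f 20 9 10
f 20 10 11



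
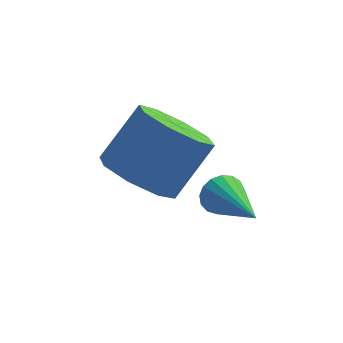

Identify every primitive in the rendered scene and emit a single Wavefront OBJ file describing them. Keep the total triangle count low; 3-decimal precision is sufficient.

v -2.525 -1.875 2.018
v -1.616 -2.326 1.649
v -0.686 -1.537 2.973
v -1.595 -1.085 3.342
v -1.762 -1.586 1.31
v -0.832 -0.797 2.634
v -2.355 -1.015 1.386
v -1.425 -0.226 2.71
v -3.047 -0.948 1.833
v -2.118 -0.159 3.156
v -3.434 -1.423 2.387
v -2.504 -0.634 3.711
v -3.288 -2.163 2.726
v -2.358 -1.374 4.05
v -2.695 -2.734 2.65
v -1.765 -1.945 3.974
v -2.002 -2.801 2.204
v -1.073 -2.012 3.527
v -0.509 -2.496 1.98
v -0.144 -2.504 1.528
v 0.249 -4.104 2.62
v -0.006 -2.361 1.723
v 0.016 -2.25 1.976
v -0.081 -2.195 2.23
v -0.277 -2.208 2.427
v -0.525 -2.288 2.521
v -0.77 -2.415 2.491
v -0.955 -2.561 2.344
v -1.038 -2.692 2.114
v -1 -2.778 1.852
v -0.849 -2.799 1.62
v -0.62 -2.751 1.471
v -0.366 -2.644 1.437
f 2 1 5
f 2 5 3
f 3 5 6
f 3 6 4
f 5 1 7
f 5 7 6
f 6 7 8
f 6 8 4
f 7 1 9
f 7 9 8
f 8 9 10
f 8 10 4
f 9 1 11
f 9 11 10
f 10 11 12
f 10 12 4
f 11 1 13
f 11 13 12
f 12 13 14
f 12 14 4
f 13 1 15
f 13 15 14
f 14 15 16
f 14 16 4
f 15 1 17
f 15 17 16
f 16 17 18
f 16 18 4
f 17 1 2
f 17 2 18
f 18 2 3
f 18 3 4
f 20 19 22
f 20 22 21
f 22 19 23
f 22 23 21
f 23 19 24
f 23 24 21
f 24 19 25
f 24 25 21
f 25 19 26
f 25 26 21
f 26 19 27
f 26 27 21
f 27 19 28
f 27 28 21
f 28 19 29
f 28 29 21
f 29 19 30
f 29 30 21
f 30 19 31
f 30 31 21
f 31 19 32
f 31 32 21
f 32 19 33
f 32 33 21
f 33 19 20
f 33 20 21



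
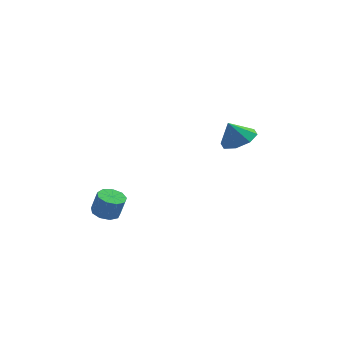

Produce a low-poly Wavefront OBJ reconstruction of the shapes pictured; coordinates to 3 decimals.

v 3.178 3.025 0.955
v 3.94 2.84 1.331
v 2.702 3.035 1.925
v 3.837 3.495 1.274
v 3.347 3.875 1.03
v 2.759 3.757 0.742
v 2.415 3.21 0.579
v 2.519 2.555 0.637
v 3.008 2.175 0.881
v 3.597 2.293 1.169
v -2.394 -1.284 -0.8
v -1.802 -1.19 -0.959
v -1.534 -1.262 0.002
v -2.126 -1.356 0.16
v -1.991 -0.819 -0.878
v -1.723 -0.891 0.083
v -2.369 -0.666 -0.761
v -2.101 -0.738 0.199
v -2.758 -0.802 -0.663
v -2.49 -0.873 0.298
v -2.977 -1.163 -0.629
v -2.709 -1.235 0.332
v -2.923 -1.581 -0.675
v -2.655 -1.653 0.286
v -2.622 -1.86 -0.78
v -2.354 -1.932 0.181
v -2.214 -1.87 -0.894
v -1.946 -1.942 0.066
v -1.89 -1.605 -0.965
v -1.622 -1.677 -0.004
f 2 1 4
f 2 4 3
f 4 1 5
f 4 5 3
f 5 1 6
f 5 6 3
f 6 1 7
f 6 7 3
f 7 1 8
f 7 8 3
f 8 1 9
f 8 9 3
f 9 1 10
f 9 10 3
f 10 1 2
f 10 2 3
f 12 11 15
f 12 15 13
f 13 15 16
f 13 16 14
f 15 11 17
f 15 17 16
f 16 17 18
f 16 18 14
f 17 11 19
f 17 19 18
f 18 19 20
f 18 20 14
f 19 11 21
f 19 21 20
f 20 21 22
f 20 22 14
f 21 11 23
f 21 23 22
f 22 23 24
f 22 24 14
f 23 11 25
f 23 25 24
f 24 25 26
f 24 26 14
f 25 11 27
f 25 27 26
f 26 27 28
f 26 28 14
f 27 11 29
f 27 29 28
f 28 29 30
f 28 30 14
f 29 11 12
f 29 12 30
f 30 12 13
f 30 13 14



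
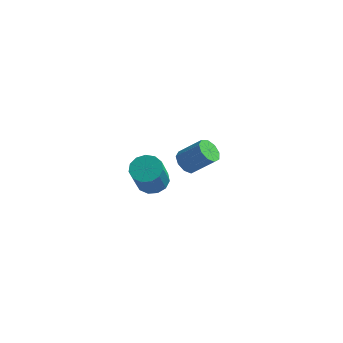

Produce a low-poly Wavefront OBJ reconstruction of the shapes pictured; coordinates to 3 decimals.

v -1.046 -1.671 3.109
v -0.725 -2.091 2.872
v -0.732 -2.729 3.994
v -1.054 -2.309 4.231
v -0.515 -1.874 2.997
v -0.522 -2.512 4.119
v -0.474 -1.592 3.158
v -0.481 -2.23 4.279
v -0.615 -1.336 3.303
v -0.622 -1.973 4.424
v -0.893 -1.185 3.387
v -0.9 -1.823 4.508
v -1.219 -1.189 3.382
v -1.227 -1.827 4.504
v -1.491 -1.346 3.291
v -1.498 -1.984 4.413
v -1.622 -1.606 3.143
v -1.629 -2.244 4.264
v -1.57 -1.887 2.983
v -1.577 -2.525 4.105
v -1.352 -2.099 2.864
v -1.359 -2.737 3.985
v -1.036 -2.175 2.823
v -1.043 -2.813 3.944
v -1.136 2.304 0.895
v -0.77 2.294 0.512
v 0.061 2.387 1.301
v -0.304 2.396 1.685
v -0.871 2.636 0.578
v -0.04 2.728 1.367
v -1.096 2.822 0.793
v -0.265 2.915 1.582
v -1.339 2.766 1.056
v -0.508 2.858 1.845
v -1.487 2.494 1.244
v -0.656 2.586 2.033
v -1.471 2.132 1.269
v -0.639 2.224 2.058
v -1.297 1.851 1.119
v -0.466 1.943 1.908
v -1.048 1.782 0.864
v -0.217 1.874 1.653
v -0.84 1.957 0.625
v -0.009 2.049 1.414
f 2 1 5
f 2 5 3
f 3 5 6
f 3 6 4
f 5 1 7
f 5 7 6
f 6 7 8
f 6 8 4
f 7 1 9
f 7 9 8
f 8 9 10
f 8 10 4
f 9 1 11
f 9 11 10
f 10 11 12
f 10 12 4
f 11 1 13
f 11 13 12
f 12 13 14
f 12 14 4
f 13 1 15
f 13 15 14
f 14 15 16
f 14 16 4
f 15 1 17
f 15 17 16
f 16 17 18
f 16 18 4
f 17 1 19
f 17 19 18
f 18 19 20
f 18 20 4
f 19 1 21
f 19 21 20
f 20 21 22
f 20 22 4
f 21 1 23
f 21 23 22
f 22 23 24
f 22 24 4
f 23 1 2
f 23 2 24
f 24 2 3
f 24 3 4
f 26 25 29
f 26 29 27
f 27 29 30
f 27 30 28
f 29 25 31
f 29 31 30
f 30 31 32
f 30 32 28
f 31 25 33
f 31 33 32
f 32 33 34
f 32 34 28
f 33 25 35
f 33 35 34
f 34 35 36
f 34 36 28
f 35 25 37
f 35 37 36
f 36 37 38
f 36 38 28
f 37 25 39
f 37 39 38
f 38 39 40
f 38 40 28
f 39 25 41
f 39 41 40
f 40 41 42
f 40 42 28
f 41 25 43
f 41 43 42
f 42 43 44
f 42 44 28
f 43 25 26
f 43 26 44
f 44 26 27
f 44 27 28



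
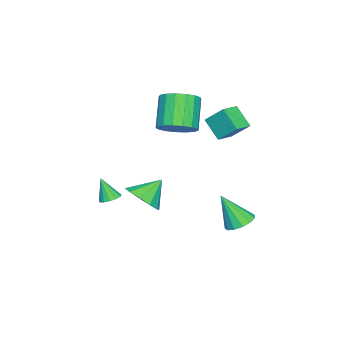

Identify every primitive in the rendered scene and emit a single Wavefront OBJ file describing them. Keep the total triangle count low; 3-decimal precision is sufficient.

v -1.79 2.935 -2.295
v -1.081 2.574 -2.563
v -1.63 1.965 -0.565
v -0.953 2.976 -2.35
v -1.091 3.366 -2.119
v -1.451 3.618 -1.944
v -1.919 3.654 -1.88
v -2.346 3.461 -1.949
v -2.596 3.102 -2.127
v -2.591 2.689 -2.359
v -2.331 2.354 -2.57
v -1.9 2.204 -2.695
v -1.434 2.286 -2.692
v -3.555 1.711 2.578
v -4.006 0.801 3.542
v -3.475 2.723 3.57
v -3.926 1.814 4.534
v -2.534 1.426 2.786
v -2.985 0.517 3.75
v -2.454 2.439 3.778
v -2.905 1.529 4.742
v 1.851 -0.616 0.46
v 2.488 -0.958 1.222
v 0.969 0.016 1.48
v 2.694 -0.371 1.037
v 2.578 0.123 0.631
v 2.185 0.334 0.16
v 1.664 0.183 -0.196
v 1.215 -0.274 -0.302
v 1.009 -0.861 -0.117
v 1.125 -1.354 0.288
v 1.518 -1.565 0.759
v 2.039 -1.414 1.115
v -0.973 -3.693 -1.76
v -0.376 -3.752 -1.742
v -1.067 -4.247 -0.5
v -0.446 -3.448 -1.613
v -0.682 -3.221 -1.531
v -1.011 -3.144 -1.521
v -1.328 -3.241 -1.587
v -1.532 -3.481 -1.709
v -1.559 -3.789 -1.846
v -1.4 -4.066 -1.956
v -1.105 -4.225 -2.004
v -0.768 -4.214 -1.975
v -0.497 -4.038 -1.877
v -3.382 -1.126 2.572
v -2.732 -1.914 2.887
v -3.967 -2.303 4.463
v -4.618 -1.514 4.148
v -2.551 -1.502 3.13
v -3.786 -1.891 4.707
v -2.561 -1.003 3.246
v -3.796 -1.392 4.822
v -2.759 -0.532 3.207
v -3.994 -0.921 4.783
v -3.1 -0.197 3.023
v -4.335 -0.586 4.599
v -3.505 -0.075 2.735
v -4.74 -0.464 4.311
v -3.883 -0.194 2.41
v -5.118 -0.583 3.986
v -4.146 -0.526 2.122
v -5.381 -0.915 3.698
v -4.234 -0.995 1.937
v -5.469 -1.384 3.513
v -4.127 -1.494 1.898
v -5.362 -1.883 3.474
v -3.849 -1.909 2.013
v -5.084 -2.298 3.589
v -3.465 -2.144 2.256
v -4.7 -2.533 3.832
v -3.062 -2.146 2.571
v -4.297 -2.535 4.148
f 2 1 4
f 2 4 3
f 4 1 5
f 4 5 3
f 5 1 6
f 5 6 3
f 6 1 7
f 6 7 3
f 7 1 8
f 7 8 3
f 8 1 9
f 8 9 3
f 9 1 10
f 9 10 3
f 10 1 11
f 10 11 3
f 11 1 12
f 11 12 3
f 12 1 13
f 12 13 3
f 13 1 2
f 13 2 3
f 15 17 14
f 18 15 14
f 14 17 16
f 16 18 14
f 15 21 17
f 19 15 18
f 19 21 15
f 17 21 16
f 20 18 16
f 16 21 20
f 20 19 18
f 21 19 20
f 23 22 25
f 23 25 24
f 25 22 26
f 25 26 24
f 26 22 27
f 26 27 24
f 27 22 28
f 27 28 24
f 28 22 29
f 28 29 24
f 29 22 30
f 29 30 24
f 30 22 31
f 30 31 24
f 31 22 32
f 31 32 24
f 32 22 33
f 32 33 24
f 33 22 23
f 33 23 24
f 35 34 37
f 35 37 36
f 37 34 38
f 37 38 36
f 38 34 39
f 38 39 36
f 39 34 40
f 39 40 36
f 40 34 41
f 40 41 36
f 41 34 42
f 41 42 36
f 42 34 43
f 42 43 36
f 43 34 44
f 43 44 36
f 44 34 45
f 44 45 36
f 45 34 46
f 45 46 36
f 46 34 35
f 46 35 36
f 48 47 51
f 48 51 49
f 49 51 52
f 49 52 50
f 51 47 53
f 51 53 52
f 52 53 54
f 52 54 50
f 53 47 55
f 53 55 54
f 54 55 56
f 54 56 50
f 55 47 57
f 55 57 56
f 56 57 58
f 56 58 50
f 57 47 59
f 57 59 58
f 58 59 60
f 58 60 50
f 59 47 61
f 59 61 60
f 60 61 62
f 60 62 50
f 61 47 63
f 61 63 62
f 62 63 64
f 62 64 50
f 63 47 65
f 63 65 64
f 64 65 66
f 64 66 50
f 65 47 67
f 65 67 66
f 66 67 68
f 66 68 50
f 67 47 69
f 67 69 68
f 68 69 70
f 68 70 50
f 69 47 71
f 69 71 70
f 70 71 72
f 70 72 50
f 71 47 73
f 71 73 72
f 72 73 74
f 72 74 50
f 73 47 48
f 73 48 74
f 74 48 49
f 74 49 50



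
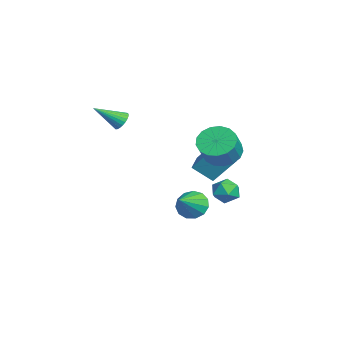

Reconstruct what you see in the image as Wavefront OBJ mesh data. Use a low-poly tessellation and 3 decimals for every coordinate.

v -0.426 1.369 -3.586
v 0.224 1.478 -4.312
v 0.946 0.471 -2.494
v 0.267 1.928 -3.996
v 0.09 2.201 -3.55
v -0.25 2.21 -3.115
v -0.647 1.952 -2.83
v -0.973 1.508 -2.785
v -1.125 1.021 -2.995
v -1.055 0.644 -3.392
v -0.786 0.497 -3.851
v -0.402 0.627 -4.226
v -0.026 0.993 -4.398
v -3.722 3.265 -2.597
v -4.076 2.12 -1.662
v -3.303 4.494 -0.934
v -3.657 3.349 0.001
v -2.123 2.751 -2.621
v -2.477 1.606 -1.686
v -1.704 3.98 -0.958
v -2.058 2.835 -0.023
v -3.399 -2.16 1.711
v -2.908 -1.89 2.059
v -3.321 -3.72 2.809
v -3.113 -1.808 2.19
v -3.362 -1.779 2.249
v -3.617 -1.809 2.225
v -3.839 -1.891 2.123
v -3.993 -2.015 1.959
v -4.057 -2.161 1.756
v -4.021 -2.306 1.547
v -3.89 -2.429 1.362
v -3.685 -2.512 1.231
v -3.436 -2.54 1.173
v -3.181 -2.511 1.196
v -2.959 -2.428 1.298
v -2.805 -2.304 1.463
v -2.741 -2.159 1.665
v -2.777 -2.013 1.875
v -1.144 4.029 -2.739
v -0.308 3.944 -3.1
v -1.172 2.576 -2.46
v -0.336 2.491 -2.821
v -0.449 2.933 -2.028
v -0.431 3.831 -2.201
v -1.049 2.689 -3.359
v -1.031 3.587 -3.532
v -0.249 3.115 -3.484
v 0.122 3.266 -2.661
v -1.602 3.254 -2.899
v -1.231 3.405 -2.076
v 3.067 2.487 1.987
v 3.689 1.945 1.274
v 4.635 1.471 2.461
v 4.013 2.013 3.173
v 3.905 2.419 1.292
v 4.85 1.946 2.479
v 3.928 2.91 1.469
v 4.874 2.436 2.656
v 3.755 3.303 1.765
v 4.7 2.829 2.951
v 3.423 3.51 2.111
v 4.369 3.036 3.298
v 3.011 3.482 2.429
v 3.957 3.008 3.616
v 2.611 3.226 2.645
v 3.557 2.752 3.832
v 2.315 2.801 2.711
v 3.261 2.327 3.898
v 2.192 2.304 2.611
v 3.138 1.83 3.797
v 2.27 1.849 2.367
v 3.215 1.375 3.554
v 2.529 1.54 2.037
v 3.475 1.066 3.224
v 2.913 1.448 1.695
v 3.858 0.974 2.882
v 3.331 1.594 1.42
v 4.277 1.12 2.607
f 2 1 4
f 2 4 3
f 4 1 5
f 4 5 3
f 5 1 6
f 5 6 3
f 6 1 7
f 6 7 3
f 7 1 8
f 7 8 3
f 8 1 9
f 8 9 3
f 9 1 10
f 9 10 3
f 10 1 11
f 10 11 3
f 11 1 12
f 11 12 3
f 12 1 13
f 12 13 3
f 13 1 2
f 13 2 3
f 15 17 14
f 18 15 14
f 14 17 16
f 16 18 14
f 15 21 17
f 19 15 18
f 19 21 15
f 17 21 16
f 20 18 16
f 16 21 20
f 20 19 18
f 21 19 20
f 23 22 25
f 23 25 24
f 25 22 26
f 25 26 24
f 26 22 27
f 26 27 24
f 27 22 28
f 27 28 24
f 28 22 29
f 28 29 24
f 29 22 30
f 29 30 24
f 30 22 31
f 30 31 24
f 31 22 32
f 31 32 24
f 32 22 33
f 32 33 24
f 33 22 34
f 33 34 24
f 34 22 35
f 34 35 24
f 35 22 36
f 35 36 24
f 36 22 37
f 36 37 24
f 37 22 38
f 37 38 24
f 38 22 39
f 38 39 24
f 39 22 23
f 39 23 24
f 40 51 45
f 40 45 41
f 40 41 47
f 40 47 50
f 40 50 51
f 41 45 49
f 45 51 44
f 51 50 42
f 50 47 46
f 47 41 48
f 43 49 44
f 43 44 42
f 43 42 46
f 43 46 48
f 43 48 49
f 44 49 45
f 42 44 51
f 46 42 50
f 48 46 47
f 49 48 41
f 53 52 56
f 53 56 54
f 54 56 57
f 54 57 55
f 56 52 58
f 56 58 57
f 57 58 59
f 57 59 55
f 58 52 60
f 58 60 59
f 59 60 61
f 59 61 55
f 60 52 62
f 60 62 61
f 61 62 63
f 61 63 55
f 62 52 64
f 62 64 63
f 63 64 65
f 63 65 55
f 64 52 66
f 64 66 65
f 65 66 67
f 65 67 55
f 66 52 68
f 66 68 67
f 67 68 69
f 67 69 55
f 68 52 70
f 68 70 69
f 69 70 71
f 69 71 55
f 70 52 72
f 70 72 71
f 71 72 73
f 71 73 55
f 72 52 74
f 72 74 73
f 73 74 75
f 73 75 55
f 74 52 76
f 74 76 75
f 75 76 77
f 75 77 55
f 76 52 78
f 76 78 77
f 77 78 79
f 77 79 55
f 78 52 53
f 78 53 79
f 79 53 54
f 79 54 55



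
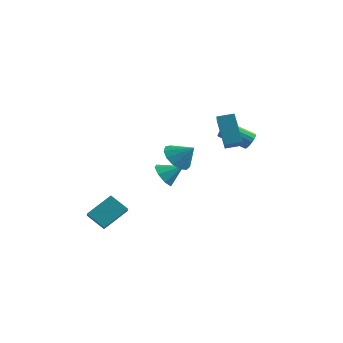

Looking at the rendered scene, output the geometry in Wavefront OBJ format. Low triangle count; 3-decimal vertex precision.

v 3.722 2.129 1.915
v 4.052 2.128 2.416
v 2.667 1.45 3.326
v 2.338 1.451 2.825
v 3.926 2.386 2.417
v 2.542 1.709 3.327
v 3.754 2.586 2.303
v 2.369 1.908 3.213
v 3.574 2.68 2.1
v 2.189 2.002 3.01
v 3.428 2.648 1.855
v 2.044 1.971 2.764
v 3.35 2.498 1.623
v 1.965 1.82 2.533
v 3.357 2.262 1.458
v 1.972 1.585 2.368
v 3.447 1.997 1.398
v 2.063 1.319 2.308
v 3.601 1.761 1.457
v 2.217 1.083 2.367
v 3.783 1.61 1.62
v 2.398 0.932 2.53
v 3.95 1.578 1.851
v 2.566 0.9 2.761
v 4.066 1.671 2.097
v 2.681 0.994 3.006
v 4.102 1.87 2.301
v 2.718 1.192 3.211
v -2.552 -3.366 -4.24
v -3.633 -3.436 -3.401
v -1.813 -2.032 -3.175
v -2.894 -2.102 -2.336
v -2.126 -3.998 -3.744
v -3.207 -4.068 -2.905
v -1.387 -2.664 -2.679
v -2.468 -2.734 -1.84
v -0.898 0.405 -1.12
v -0.548 0.805 -1.858
v 0.098 0.935 -0.36
v -1.012 1.208 -1.532
v -1.409 1.141 -0.964
v -1.507 0.643 -0.487
v -1.248 0.005 -0.381
v -0.784 -0.399 -0.708
v -0.387 -0.332 -1.276
v -0.289 0.167 -1.752
v 3.563 -0.59 2.315
v 4.224 -1.855 3.182
v 2.676 0.104 4.004
v 3.337 -1.161 4.871
v 4.363 -0.039 2.509
v 5.024 -1.304 3.376
v 3.476 0.655 4.198
v 4.137 -0.61 5.065
v 2.306 -3.637 2.464
v 2.982 -3.791 1.758
v 3.254 -3.463 3.336
v 2.88 -3.243 1.761
v 2.595 -2.82 1.986
v 2.218 -2.656 2.364
v 1.869 -2.804 2.773
v 1.659 -3.216 3.085
v 1.654 -3.762 3.199
v 1.856 -4.268 3.08
v 2.201 -4.574 2.766
v 2.579 -4.582 2.356
v 2.87 -4.291 1.98
f 2 1 5
f 2 5 3
f 3 5 6
f 3 6 4
f 5 1 7
f 5 7 6
f 6 7 8
f 6 8 4
f 7 1 9
f 7 9 8
f 8 9 10
f 8 10 4
f 9 1 11
f 9 11 10
f 10 11 12
f 10 12 4
f 11 1 13
f 11 13 12
f 12 13 14
f 12 14 4
f 13 1 15
f 13 15 14
f 14 15 16
f 14 16 4
f 15 1 17
f 15 17 16
f 16 17 18
f 16 18 4
f 17 1 19
f 17 19 18
f 18 19 20
f 18 20 4
f 19 1 21
f 19 21 20
f 20 21 22
f 20 22 4
f 21 1 23
f 21 23 22
f 22 23 24
f 22 24 4
f 23 1 25
f 23 25 24
f 24 25 26
f 24 26 4
f 25 1 27
f 25 27 26
f 26 27 28
f 26 28 4
f 27 1 2
f 27 2 28
f 28 2 3
f 28 3 4
f 30 32 29
f 33 30 29
f 29 32 31
f 31 33 29
f 30 36 32
f 34 30 33
f 34 36 30
f 32 36 31
f 35 33 31
f 31 36 35
f 35 34 33
f 36 34 35
f 38 37 40
f 38 40 39
f 40 37 41
f 40 41 39
f 41 37 42
f 41 42 39
f 42 37 43
f 42 43 39
f 43 37 44
f 43 44 39
f 44 37 45
f 44 45 39
f 45 37 46
f 45 46 39
f 46 37 38
f 46 38 39
f 48 50 47
f 51 48 47
f 47 50 49
f 49 51 47
f 48 54 50
f 52 48 51
f 52 54 48
f 50 54 49
f 53 51 49
f 49 54 53
f 53 52 51
f 54 52 53
f 56 55 58
f 56 58 57
f 58 55 59
f 58 59 57
f 59 55 60
f 59 60 57
f 60 55 61
f 60 61 57
f 61 55 62
f 61 62 57
f 62 55 63
f 62 63 57
f 63 55 64
f 63 64 57
f 64 55 65
f 64 65 57
f 65 55 66
f 65 66 57
f 66 55 67
f 66 67 57
f 67 55 56
f 67 56 57



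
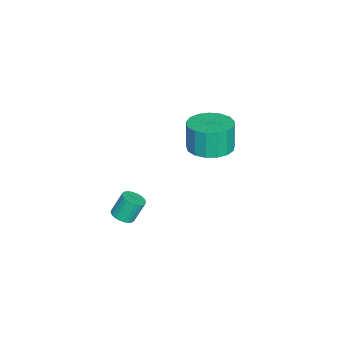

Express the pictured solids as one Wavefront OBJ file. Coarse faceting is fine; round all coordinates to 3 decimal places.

v 4.135 -3.931 -2.11
v 4.611 -3.73 -2.05
v 4.321 -3.329 -1.09
v 3.845 -3.529 -1.15
v 4.515 -3.577 -2.143
v 4.225 -3.176 -1.183
v 4.361 -3.478 -2.231
v 4.071 -3.077 -1.271
v 4.173 -3.448 -2.3
v 3.883 -3.047 -1.34
v 3.979 -3.492 -2.341
v 3.689 -3.09 -1.381
v 3.808 -3.602 -2.346
v 3.519 -3.2 -1.386
v 3.688 -3.762 -2.315
v 3.398 -3.361 -1.355
v 3.635 -3.948 -2.253
v 3.346 -3.547 -1.293
v 3.659 -4.131 -2.17
v 3.369 -3.73 -1.21
v 3.755 -4.284 -2.077
v 3.465 -3.883 -1.117
v 3.909 -4.383 -1.989
v 3.619 -3.982 -1.029
v 4.097 -4.413 -1.92
v 3.807 -4.012 -0.96
v 4.291 -4.37 -1.879
v 4.001 -3.968 -0.919
v 4.461 -4.26 -1.874
v 4.172 -3.858 -0.914
v 4.582 -4.099 -1.905
v 4.292 -3.698 -0.945
v 4.634 -3.913 -1.967
v 4.345 -3.512 -1.007
v -1.021 -1.617 -1.502
v -0.107 -2.056 -1.394
v -0.304 -2.121 0.01
v -1.219 -1.683 -0.098
v -0.012 -1.578 -1.359
v -0.21 -1.644 0.046
v -0.149 -1.109 -1.356
v -0.346 -1.175 0.049
v -0.486 -0.757 -1.387
v -0.683 -0.823 0.018
v -0.945 -0.602 -1.444
v -1.142 -0.667 -0.039
v -1.422 -0.679 -1.515
v -1.619 -0.745 -0.11
v -1.807 -0.971 -1.582
v -2.004 -1.037 -0.178
v -2.012 -1.412 -1.632
v -2.209 -1.477 -0.227
v -1.99 -1.899 -1.652
v -2.188 -1.965 -0.247
v -1.747 -2.322 -1.637
v -1.944 -2.387 -0.232
v -1.337 -2.583 -1.592
v -1.534 -2.649 -0.187
v -0.855 -2.623 -1.526
v -1.052 -2.689 -0.121
v -0.411 -2.433 -1.455
v -0.608 -2.499 -0.05
f 2 1 5
f 2 5 3
f 3 5 6
f 3 6 4
f 5 1 7
f 5 7 6
f 6 7 8
f 6 8 4
f 7 1 9
f 7 9 8
f 8 9 10
f 8 10 4
f 9 1 11
f 9 11 10
f 10 11 12
f 10 12 4
f 11 1 13
f 11 13 12
f 12 13 14
f 12 14 4
f 13 1 15
f 13 15 14
f 14 15 16
f 14 16 4
f 15 1 17
f 15 17 16
f 16 17 18
f 16 18 4
f 17 1 19
f 17 19 18
f 18 19 20
f 18 20 4
f 19 1 21
f 19 21 20
f 20 21 22
f 20 22 4
f 21 1 23
f 21 23 22
f 22 23 24
f 22 24 4
f 23 1 25
f 23 25 24
f 24 25 26
f 24 26 4
f 25 1 27
f 25 27 26
f 26 27 28
f 26 28 4
f 27 1 29
f 27 29 28
f 28 29 30
f 28 30 4
f 29 1 31
f 29 31 30
f 30 31 32
f 30 32 4
f 31 1 33
f 31 33 32
f 32 33 34
f 32 34 4
f 33 1 2
f 33 2 34
f 34 2 3
f 34 3 4
f 36 35 39
f 36 39 37
f 37 39 40
f 37 40 38
f 39 35 41
f 39 41 40
f 40 41 42
f 40 42 38
f 41 35 43
f 41 43 42
f 42 43 44
f 42 44 38
f 43 35 45
f 43 45 44
f 44 45 46
f 44 46 38
f 45 35 47
f 45 47 46
f 46 47 48
f 46 48 38
f 47 35 49
f 47 49 48
f 48 49 50
f 48 50 38
f 49 35 51
f 49 51 50
f 50 51 52
f 50 52 38
f 51 35 53
f 51 53 52
f 52 53 54
f 52 54 38
f 53 35 55
f 53 55 54
f 54 55 56
f 54 56 38
f 55 35 57
f 55 57 56
f 56 57 58
f 56 58 38
f 57 35 59
f 57 59 58
f 58 59 60
f 58 60 38
f 59 35 61
f 59 61 60
f 60 61 62
f 60 62 38
f 61 35 36
f 61 36 62
f 62 36 37
f 62 37 38



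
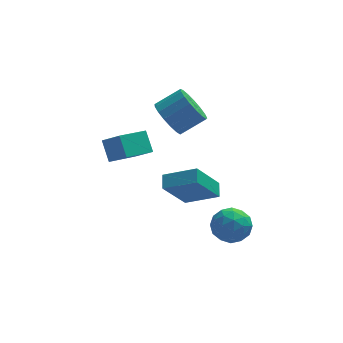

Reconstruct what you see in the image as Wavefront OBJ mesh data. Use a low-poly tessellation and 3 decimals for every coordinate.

v -4.332 1.605 -0.367
v -4.571 2.403 0.552
v -3.025 2.521 -0.823
v -3.264 3.319 0.096
v -3.576 0.921 0.424
v -3.815 1.719 1.343
v -2.269 1.837 -0.032
v -2.508 2.635 0.887
v 0.606 -0.005 -4.081
v 1.534 0.123 -3.65
v 0.546 -1.563 -3.49
v 1.474 -1.435 -3.059
v 0.659 -0.923 -2.69
v 0.696 0.04 -3.055
v 1.384 -1.48 -4.085
v 1.421 -0.517 -4.45
v 2.014 -0.789 -3.653
v 1.567 -0.444 -2.791
v 0.513 -0.996 -4.349
v 0.066 -0.651 -3.487
v 1.075 0.196 -3.918
v 1.005 -1.636 -3.222
v 0.526 -1.335 -3.005
v 1.071 -1.259 -2.752
v 0.583 0.147 -3.568
v 1.128 0.222 -3.315
v 0.614 -0.393 -2.75
v 0.952 -1.662 -3.825
v 1.497 -1.587 -3.572
v 1.009 -0.181 -4.388
v 1.554 -0.105 -4.135
v 1.466 -1.047 -4.39
v 1.903 -0.265 -3.666
v 1.868 -1.181 -3.318
v 1.815 -1.207 -3.921
v 1.836 -0.641 -4.136
v 1.64 -0.063 -3.159
v 1.604 -0.978 -2.812
v 1.126 -0.677 -2.595
v 1.147 -0.111 -2.809
v 1.922 -0.598 -3.161
v 0.476 -0.462 -4.328
v 0.44 -1.377 -3.981
v 0.933 -1.329 -4.331
v 0.954 -0.763 -4.545
v 0.212 -0.259 -3.822
v 0.177 -1.175 -3.474
v 0.244 -0.799 -3.004
v 0.265 -0.233 -3.219
v 0.158 -0.842 -3.979
v -1.466 2.768 1.494
v -1.071 3.383 0.74
v 0.161 3.587 1.552
v -0.234 2.972 2.306
v -1.32 3.702 1.037
v -0.088 3.907 1.85
v -1.603 3.807 1.44
v -0.371 4.012 2.252
v -1.854 3.675 1.854
v -0.622 3.879 2.666
v -2.016 3.334 2.186
v -0.784 3.539 2.998
v -2.053 2.864 2.36
v -0.82 3.068 3.172
v -1.955 2.371 2.335
v -0.722 2.576 3.147
v -1.745 1.97 2.117
v -0.512 2.174 2.929
v -1.471 1.751 1.757
v -0.238 1.956 2.569
v -1.196 1.765 1.336
v 0.036 1.97 2.149
v -0.983 2.009 0.952
v 0.249 2.214 1.764
v -0.881 2.427 0.692
v 0.352 2.631 1.504
v -0.913 2.922 0.615
v 0.32 3.127 1.427
v -0.679 -1.626 0.431
v -0.592 -0.906 0.791
v -2.168 -1.079 -0.307
v -2.082 -0.358 0.053
v 0.442 -0.902 -1.293
v 0.528 -0.181 -0.933
v -1.048 -0.354 -2.031
v -0.961 0.366 -1.671
f 2 4 1
f 5 2 1
f 1 4 3
f 3 5 1
f 2 8 4
f 6 2 5
f 6 8 2
f 4 8 3
f 7 5 3
f 3 8 7
f 7 6 5
f 8 6 7
f 9 46 25
f 46 20 49
f 25 49 14
f 46 49 25
f 9 25 21
f 25 14 26
f 21 26 10
f 25 26 21
f 9 21 30
f 21 10 31
f 30 31 16
f 21 31 30
f 9 30 42
f 30 16 45
f 42 45 19
f 30 45 42
f 9 42 46
f 42 19 50
f 46 50 20
f 42 50 46
f 10 26 37
f 26 14 40
f 37 40 18
f 26 40 37
f 14 49 27
f 49 20 48
f 27 48 13
f 49 48 27
f 20 50 47
f 50 19 43
f 47 43 11
f 50 43 47
f 19 45 44
f 45 16 32
f 44 32 15
f 45 32 44
f 16 31 36
f 31 10 33
f 36 33 17
f 31 33 36
f 12 38 24
f 38 18 39
f 24 39 13
f 38 39 24
f 12 24 22
f 24 13 23
f 22 23 11
f 24 23 22
f 12 22 29
f 22 11 28
f 29 28 15
f 22 28 29
f 12 29 34
f 29 15 35
f 34 35 17
f 29 35 34
f 12 34 38
f 34 17 41
f 38 41 18
f 34 41 38
f 13 39 27
f 39 18 40
f 27 40 14
f 39 40 27
f 11 23 47
f 23 13 48
f 47 48 20
f 23 48 47
f 15 28 44
f 28 11 43
f 44 43 19
f 28 43 44
f 17 35 36
f 35 15 32
f 36 32 16
f 35 32 36
f 18 41 37
f 41 17 33
f 37 33 10
f 41 33 37
f 52 51 55
f 52 55 53
f 53 55 56
f 53 56 54
f 55 51 57
f 55 57 56
f 56 57 58
f 56 58 54
f 57 51 59
f 57 59 58
f 58 59 60
f 58 60 54
f 59 51 61
f 59 61 60
f 60 61 62
f 60 62 54
f 61 51 63
f 61 63 62
f 62 63 64
f 62 64 54
f 63 51 65
f 63 65 64
f 64 65 66
f 64 66 54
f 65 51 67
f 65 67 66
f 66 67 68
f 66 68 54
f 67 51 69
f 67 69 68
f 68 69 70
f 68 70 54
f 69 51 71
f 69 71 70
f 70 71 72
f 70 72 54
f 71 51 73
f 71 73 72
f 72 73 74
f 72 74 54
f 73 51 75
f 73 75 74
f 74 75 76
f 74 76 54
f 75 51 77
f 75 77 76
f 76 77 78
f 76 78 54
f 77 51 52
f 77 52 78
f 78 52 53
f 78 53 54
f 80 82 79
f 83 80 79
f 79 82 81
f 81 83 79
f 80 86 82
f 84 80 83
f 84 86 80
f 82 86 81
f 85 83 81
f 81 86 85
f 85 84 83
f 86 84 85

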